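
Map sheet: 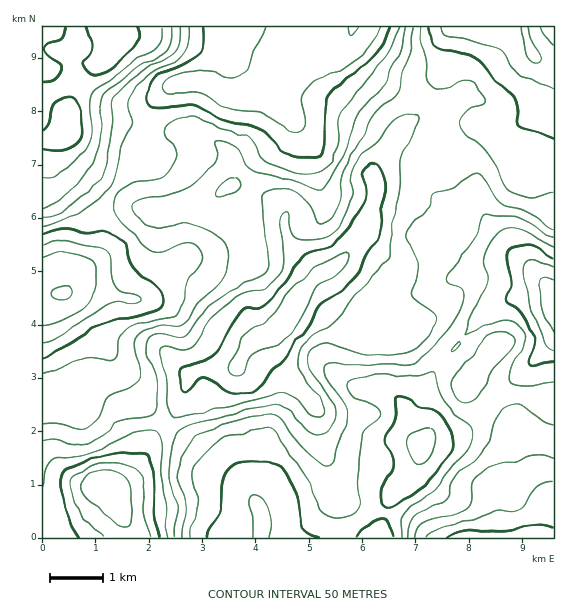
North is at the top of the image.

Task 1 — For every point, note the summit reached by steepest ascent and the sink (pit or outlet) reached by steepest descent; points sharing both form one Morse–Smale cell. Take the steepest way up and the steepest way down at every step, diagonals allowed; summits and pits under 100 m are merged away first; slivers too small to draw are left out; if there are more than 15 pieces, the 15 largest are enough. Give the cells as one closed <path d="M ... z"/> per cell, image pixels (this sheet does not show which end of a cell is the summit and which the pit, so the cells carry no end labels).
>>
<path d="M319 275l-22 24-15 26-9 8-20 8-7 7-8 16-5 5-36 1-9 4-3 22-19 27 41 35 24 16 20 21 11 24-1 19 115 0 15-42 20-20 10-20 1-9-11-16-9-28-11-15 2-65-32 2-13-6-13-11-14-25z"/><path d="M240 186l-9 0-19 12-13 5-38 8-18-2-30-18-8 13-6 13 2 31-4 9-9 9-15 10-9 18-22 3 1 241 86 0 0-11-15-39 10-6 13-13 13-26 15-19-35-33-12-30-12-13-17-35-22-21 4-2 20 0 33 8 19-1 34-38 7-4 16-2 16-8 21-18 14-35-2-3z"/><path d="M477 26l-22 0-2 3-6 34-17 40 15 10 0 7-10 24 22 11 12 12 5 12 3 18 8 19 22 31 23 21-14-7-11-2-22 10-22 5-36 19-40 4 5 3 3 21 14 2 3 4 4 12 25 24 19-18 15-19 24-21 19-8 20-4 9 0 9 6 0-234-13-3-6-5-11-24-25 1-16-4z"/><path d="M253 190l-3 3-13 34-13 12-24 14-16 2-7 4-34 38-19 1-33-8-20 0-4 2 22 21 17 35 12 13 12 30 11 12 24 20 20-27 3-22 9-4 36-1 5-5 8-16 7-7 20-8 9-8 15-26 24-26-6-2-26-28-4-11 0-21-18-16z"/><path d="M347 41l-7 5-39 12-22 18-2 5 0 14 14 20 2 10-8 18-24 20-10 26 16 6 18 16 0 21 4 11 6 9 22 21 6 0 13-7 30-37 11-37-4-17 1-6 15-18 10-19 22-18 9-10-9-6-21-5-28-15-22-26z"/><path d="M441 365l-2 0-4 4-12 24-13 19 0 13 3 8 9 14-4 17-12 19-15 13-14 41 164 1 8-6 2-5-1-23-12-21-20-20-9-42-28-23-13-16z"/><path d="M301 26l-184 0 2 13-6 14-10 10-11 4-9 9-14 32-3 33 7 16 14 14 26 19 25-33 7-18 5-30 4-8 14-14 20-6 15 0 30 13 15 0 9-3 8-4 30-24 2-26z"/><path d="M432 103l-33 29-10 19-15 18-1 6 4 17-11 37-30 37-17 9 0 5 16 28 9 9 9 5 8 3 31-3-1-18-1-4-5-3 40-4 36-19 22-5 22-10 11 2 11 4-20-18-27-37-37-9-10-6-6-7-4-12 0-15 14-18 8-23 0-7z"/><path d="M279 75l-14 12-17 7-20-1-25-12-15 0-20 6-14 14-5 12-4 26-7 18-24 34 29 18 18 2 46-10 24-15 9 0 11 4 10-27 24-20 8-18-2-10-14-20z"/><path d="M116 26l-74 1 1 270 20-3 4-5 6-13 15-10 11-13 0-36 6-13 9-13-27-20-14-14-7-16 0-12 3-21 12-28 11-13 11-4 10-10 5-10 1-10z"/><path d="M545 293l-29 4-23 10-24 24-11 14-19 19 29 18 13 16 28 23 9 42 20 20 12 21 1 23-2 5-7 5 11 1 1-238z"/><path d="M165 423l-15 20-13 26-13 13-10 6 15 39 1 10 130 1 2-19-11-24-20-21-24-16z"/><path d="M453 26l-100 0-6 21 15 21 10 10 28 15 31 9 16-39z"/><path d="M404 322l-11 1-2 65 11 15 7 20 1-11 3-5 10-14 16-29-20-19-5-6-4-12z"/><path d="M439 145l-6 2-10 14 0 15 4 12 6 7 10 6 17 5 13 1 8 4-7-32-5-12-12-12z"/>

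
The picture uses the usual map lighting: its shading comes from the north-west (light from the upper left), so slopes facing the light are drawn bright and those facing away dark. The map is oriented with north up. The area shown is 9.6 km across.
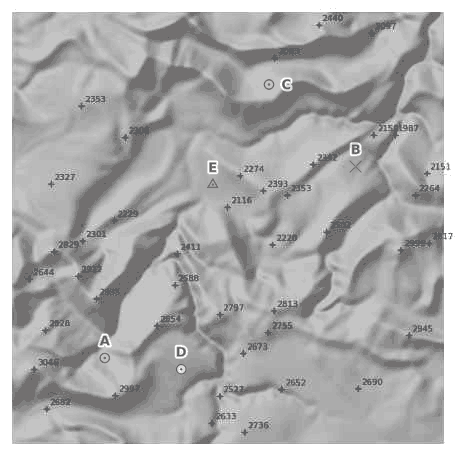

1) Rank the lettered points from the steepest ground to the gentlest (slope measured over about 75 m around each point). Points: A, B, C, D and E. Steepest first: C A B D E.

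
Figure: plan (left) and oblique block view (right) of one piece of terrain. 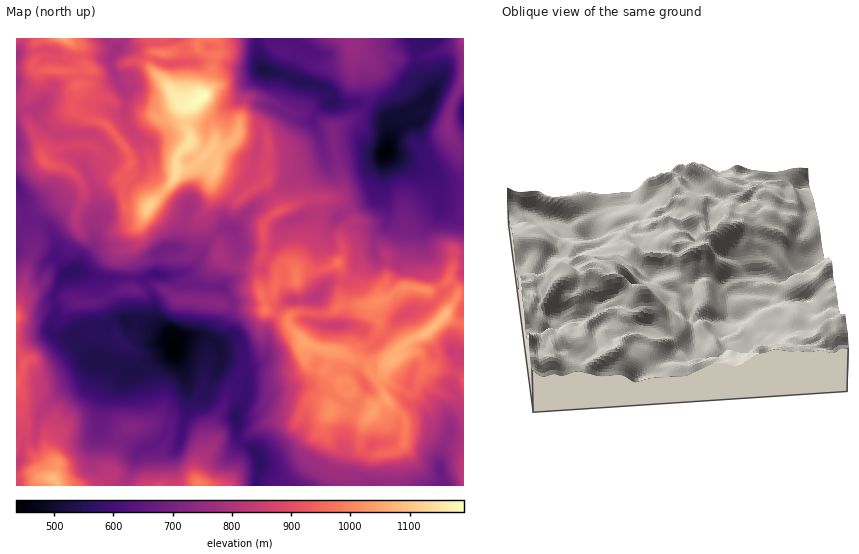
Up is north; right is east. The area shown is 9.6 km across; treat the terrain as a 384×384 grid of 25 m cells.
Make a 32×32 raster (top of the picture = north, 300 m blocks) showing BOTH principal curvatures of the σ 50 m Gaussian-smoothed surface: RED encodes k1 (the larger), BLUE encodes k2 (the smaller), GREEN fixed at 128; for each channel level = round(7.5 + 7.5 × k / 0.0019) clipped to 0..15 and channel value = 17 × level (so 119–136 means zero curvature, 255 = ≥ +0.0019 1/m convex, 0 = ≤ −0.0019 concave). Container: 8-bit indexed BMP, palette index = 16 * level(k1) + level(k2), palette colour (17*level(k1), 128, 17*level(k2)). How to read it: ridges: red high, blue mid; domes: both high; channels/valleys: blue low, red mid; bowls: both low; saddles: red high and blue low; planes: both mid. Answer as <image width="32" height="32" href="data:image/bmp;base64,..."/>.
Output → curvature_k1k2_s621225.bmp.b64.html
<image width="32" height="32" href="data:image/bmp;base64,Qk02CAAAAAAAADYEAAAoAAAAIAAAACAAAAABAAgAAAAAAAAEAAATCwAAEwsAAAABAAAAAAAAAIAAABGAAAAigAAAM4AAAESAAABVgAAAZoAAAHeAAACIgAAAmYAAAKqAAAC7gAAAzIAAAN2AAADugAAA/4AAAACAEQARgBEAIoARADOAEQBEgBEAVYARAGaAEQB3gBEAiIARAJmAEQCqgBEAu4ARAMyAEQDdgBEA7oARAP+AEQAAgCIAEYAiACKAIgAzgCIARIAiAFWAIgBmgCIAd4AiAIiAIgCZgCIAqoAiALuAIgDMgCIA3YAiAO6AIgD/gCIAAIAzABGAMwAigDMAM4AzAESAMwBVgDMAZoAzAHeAMwCIgDMAmYAzAKqAMwC7gDMAzIAzAN2AMwDugDMA/4AzAACARAARgEQAIoBEADOARABEgEQAVYBEAGaARAB3gEQAiIBEAJmARACqgEQAu4BEAMyARADdgEQA7oBEAP+ARAAAgFUAEYBVACKAVQAzgFUARIBVAFWAVQBmgFUAd4BVAIiAVQCZgFUAqoBVALuAVQDMgFUA3YBVAO6AVQD/gFUAAIBmABGAZgAigGYAM4BmAESAZgBVgGYAZoBmAHeAZgCIgGYAmYBmAKqAZgC7gGYAzIBmAN2AZgDugGYA/4BmAACAdwARgHcAIoB3ADOAdwBEgHcAVYB3AGaAdwB3gHcAiIB3AJmAdwCqgHcAu4B3AMyAdwDdgHcA7oB3AP+AdwAAgIgAEYCIACKAiAAzgIgARICIAFWAiABmgIgAd4CIAIiAiACZgIgAqoCIALuAiADMgIgA3YCIAO6AiAD/gIgAAICZABGAmQAigJkAM4CZAESAmQBVgJkAZoCZAHeAmQCIgJkAmYCZAKqAmQC7gJkAzICZAN2AmQDugJkA/4CZAACAqgARgKoAIoCqADOAqgBEgKoAVYCqAGaAqgB3gKoAiICqAJmAqgCqgKoAu4CqAMyAqgDdgKoA7oCqAP+AqgAAgLsAEYC7ACKAuwAzgLsARIC7AFWAuwBmgLsAd4C7AIiAuwCZgLsAqoC7ALuAuwDMgLsA3YC7AO6AuwD/gLsAAIDMABGAzAAigMwAM4DMAESAzABVgMwAZoDMAHeAzACIgMwAmYDMAKqAzAC7gMwAzIDMAN2AzADugMwA/4DMAACA3QARgN0AIoDdADOA3QBEgN0AVYDdAGaA3QB3gN0AiIDdAJmA3QCqgN0Au4DdAMyA3QDdgN0A7oDdAP+A3QAAgO4AEYDuACKA7gAzgO4ARIDuAFWA7gBmgO4Ad4DuAIiA7gCZgO4AqoDuALuA7gDMgO4A3YDuAO6A7gD/gO4AAID/ABGA/wAigP8AM4D/AESA/wBVgP8AZoD/AHeA/wCIgP8AmYD/AKqA/wC7gP8AzID/AN2A/wDugP8A/4D/ALXo+ca0k6alpaemkvnoteiloJaVlrenh4Z0hZaGppGVobbG+HKVubhylYWS5qJypcdwhZa4lYOUhLaEg7WVcKewtNajhHSWpHSEpWDmt7aCkWN2hqOU17TY1fb4xYSjlrWRpbaFZHaml4aVkLWo+pDkhXWltdmndMV0lNW3lISFt5GnuLeElqi4uJels7jFcJXXxue1treEx8eXxbiDhYS3hKW3t6WWl4aGuJaEdOaSk7aGhdaWyaWE2LXFkqVzlceFpaZkdXZ1hnenlpSFprdytnSVtpaUprSR9ZLHlMaStoW3loSHh3Z2hpeWhaeFt4OmhZaUlaa4kMTEhKS2c6L21qaGdHaHhoeWloSGp3SmhJWGlPeVlYSkteimcsfHo+T5lISFdoaHp5eFZIeohZaDtWOU98X36KaS2OfFgrSDpIJxdIeIl7eWlnR0hJR0lILWcef5tZampbSByPT1YXSmhYGmdIWFhIaWg4OFdIWDlcOh94BwcGCBtLOCg/b20uaTkba2tqV0dYSjubfH18LG+/H19fX31di4pnJycPixxsaAuLi2xsbXwtbo18e3kZT3xGCgUKXGpcfXxpT0gPfXs9SChpaEo7PB1JWUk3KCpebW1eh0gLOWpOX29eLz8+iS5XJjk7S1tqKRk4O3t8Wksdamt+X25YSC42GUlaT2lcZztoOlybi2orS2t4PJhnL2o7iodKT1pXHYlYZ0lfeXqJSD1rOVk8S2goOWhLeFYvaClZWHhNeXo6Z1hqTn14aWcqb4laTG+MWTpaeYhHKT+HJ0h5eTtqamcpeHhISChpWWpdd1YsW1+pODhNVztYCk9+OClYST1pSTqJiHdZaDhZeGxpRy5bT59VAx07XU5oCjptfH2MiWY4W4h4d2h5KnhXT2kqbHknXy9XDn14Ok56R1lpaFx5WVlaiXh4aHp7bn9sSFlba0hIL49cX5lISmtnaXloPXdJWElpaGhaaV+LaEdIaGlOSTk/aBttaTcqS2hqiEpbeFhFKEpoWGyHP3lqa3toL2gWKjpPmh1/e0ssanqIK2p4S2cae4o7jXxsaEhJKR9qORlLWV9HG11dbDtqaFgtm3pqaUlISj+dbVhJa4t8WjgrT5s7fFkpHU+LSCk5azpcXXhWSFhnD31LeEdKeWhrfElLSk2Mj5k5DjwsWnqKZykZK2hZeFcrT1tbZzpMimpIFjgvfXx+n3tICUlYVzgXG4p6eWk6h0cPW25/b1pPixoXH29ZOFosS0c0GCgpTGtriXqLmUhIdxlKTWhIGiwnD19PDgsIDD1tiDgafHt5V0t5eXpsqyx4OTkOOQ4vbXsnGi0sLUxqPE2JOhuIeEhYW2mIeWloSFxLQ="/>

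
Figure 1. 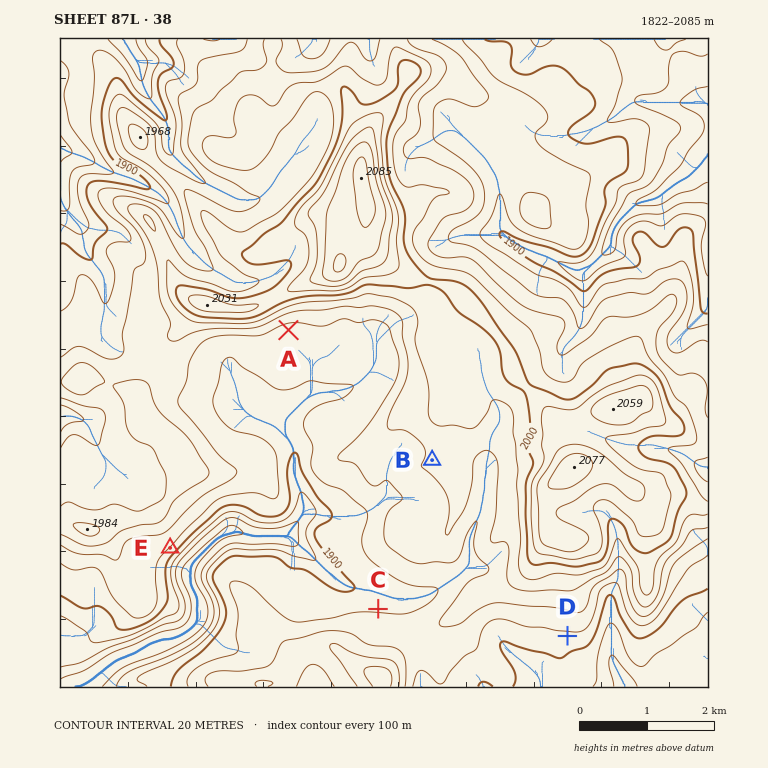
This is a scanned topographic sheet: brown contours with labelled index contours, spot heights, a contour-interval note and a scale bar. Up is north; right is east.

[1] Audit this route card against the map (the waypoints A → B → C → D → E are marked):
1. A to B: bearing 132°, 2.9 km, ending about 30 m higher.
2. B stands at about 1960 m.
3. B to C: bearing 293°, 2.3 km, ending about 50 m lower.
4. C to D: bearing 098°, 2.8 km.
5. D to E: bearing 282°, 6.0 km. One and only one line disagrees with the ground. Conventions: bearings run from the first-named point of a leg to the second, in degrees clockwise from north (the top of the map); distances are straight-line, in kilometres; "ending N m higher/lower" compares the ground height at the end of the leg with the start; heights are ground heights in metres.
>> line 3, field bearing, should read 200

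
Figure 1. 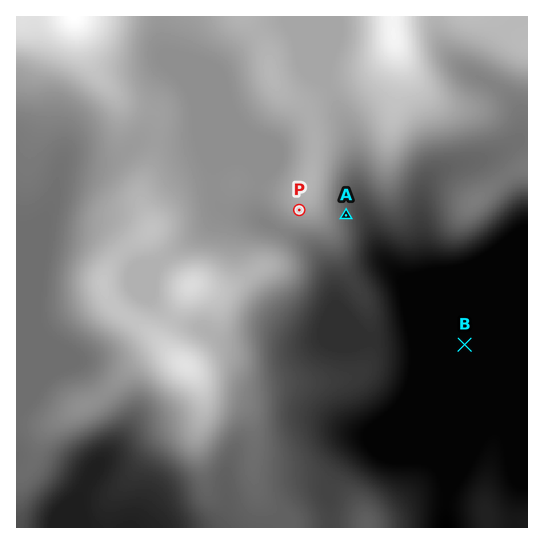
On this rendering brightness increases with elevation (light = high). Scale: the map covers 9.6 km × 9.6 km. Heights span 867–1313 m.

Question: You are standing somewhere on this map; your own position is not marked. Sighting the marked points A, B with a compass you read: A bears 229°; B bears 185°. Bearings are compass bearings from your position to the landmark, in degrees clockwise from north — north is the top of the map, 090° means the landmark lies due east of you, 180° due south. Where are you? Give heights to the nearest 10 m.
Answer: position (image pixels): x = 487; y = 93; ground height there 1110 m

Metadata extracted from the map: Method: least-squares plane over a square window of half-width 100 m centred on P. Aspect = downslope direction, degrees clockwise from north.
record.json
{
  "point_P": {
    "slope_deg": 7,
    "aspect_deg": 202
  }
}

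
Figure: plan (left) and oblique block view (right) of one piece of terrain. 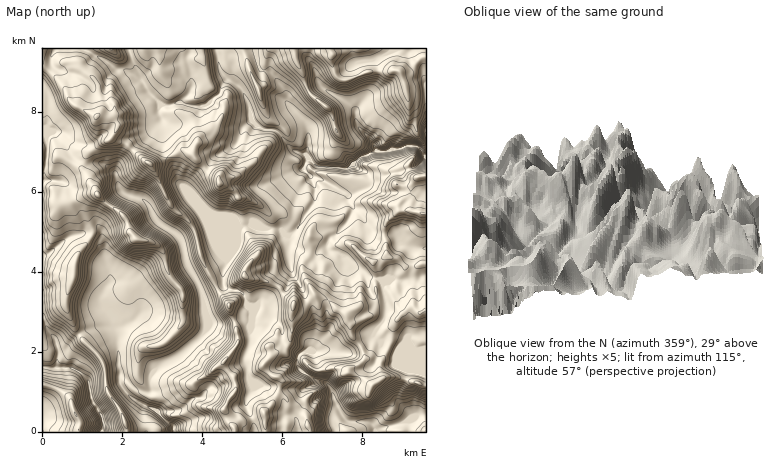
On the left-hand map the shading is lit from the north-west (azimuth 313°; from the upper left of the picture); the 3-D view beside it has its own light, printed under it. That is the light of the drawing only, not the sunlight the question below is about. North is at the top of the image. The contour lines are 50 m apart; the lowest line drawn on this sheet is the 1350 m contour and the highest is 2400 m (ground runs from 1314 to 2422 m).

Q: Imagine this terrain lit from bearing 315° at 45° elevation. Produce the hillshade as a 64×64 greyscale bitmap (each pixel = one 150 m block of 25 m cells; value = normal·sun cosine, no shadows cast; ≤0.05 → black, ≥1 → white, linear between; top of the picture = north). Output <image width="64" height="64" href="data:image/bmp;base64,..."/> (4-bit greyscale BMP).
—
<image width="64" height="64" href="data:image/bmp;base64,Qk12CAAAAAAAAHYAAAAoAAAAQAAAAEAAAAABAAQAAAAAAAAIAAATCwAAEwsAABAAAAAAAAAAAAAAABEREQAiIiIAMzMzAERERABVVVUAZmZmAHd3dwCIiIgAmZmZAKqqqgC7u7sAzMzMAN3d3QDu7u4A////AM3d7WAC3bqXm7plrNzd7Kymirl5qaujFIvLupmqvLzezN3ckxLMu3eruGV6zN3bq6iauGmpq4EVq7qpmqiKu868zLuFR6qseLuat3iaq7qrury5aKqrgQSap1VXmWaKvLvMulVqibp5qqqaq6mavaiazdpnmaujApuEEAFYhniZu7zHNJh4x4mZd5mZvN3v13rO7JiZqpYBioUQAAV2Z3aarMYluYqHmoiImqiK3e/5R73dyZmrhCKah2QAAEVEQ3m9xza7ummpiru7qoaLzu5lnM3amJzXIomqu3AAAzEjm7zJR8zYeqqau7u7p2i73paau7p2Z6pVVZzdxgACU0e7zMp5zNaLupm8zd3chnmrl5qpmYiHVURTSc3sciSbuszNypi8xnvLmbzd7u7qV6uHqom6d4qFIWl3m97aiKzLu7u7maq2i8uYq83e7v7YiZm8qJqUiomYrtuZvbmru7qHmYiZiqacy4eJq83e7/6Wes3aZVOKzO7u7tqbqJqqqoeKmIiLh6zLhlVprN7u/+dYzeyXQUzM3d3e7aq4iqqqmJqpd6mZrNyoZDR6ze7v/Va93KpyGLu7u7vMurl6qqqJq6qaqZms3tzKYzab3u//pZ3tuqQlmqqqmKqru4mqqnmqmsqpmqze7u7YM1m97v7HnN7LxiWJqqqoiaurmKu7iImIqqqqq83d7u2ENZve7cibzdzIAnmJqal4qrqXiqqnd3d5mqqrvMze7sdEis3dyKu83bkhN3iqqWZ5vKZoiLh3d3maqqqru83u2VWKu5q5q7vNulI2Z4qph2ecyGh2uph1eaqqqqq7vN3JVYu5d3mru83adld4irmJl4vcmZjMumRpqqqqqqu7zMhEi7qXSKq7vdx3iIm7y5iZm83Lu83LY2iaqqqqqru7uCSLu+tXmru83YipmbvNyZmbvNzM3dxiR5qqqqqqqqq5NJu9/amZqrzuqrqqu83aqqu7zMzM3IImiau6qqqqmKhFq63dyGV4m968y6q8zdu7q7vMzMvMoxSJq7uqqqmJpli5q9yFQ1iavdzaqqvN3Myru7y83MzGJHmqu7qrqZp2eqmq3bhlaZqt7cu7q7zMu6q6qqvd3Mg0eaqqqqu6p1armpne7Yd4qa3tu7uqu7upiaqqmN7dyTR5qqqZmqulR7qbms7/pmaInN27uqq7upl3iru53u3aM2mqmHZnmpM4yqmavf/nRYiM3Ku7qququ6iJrN3N7uxiSJqGQjRocjnKuJqr7/1keJzcqru6qqzN2qqrzarO7aQ2mYYxE0dTSsunqqrP/7ZonNypq7uqu83rm7q7yYvd2UaJh3VXh1V7u5iqqr3+2omr3KmazMyqzduaqpnKeKzMdpqqu6mHeKuriKqqvN3cqavduZm93Lu9y5qqmbqHiauYq8zJd4m6mIt5qqq7y8y6qs7aqpvcu7zJiaqZuoeIiZmbvLZWm6dWiIqqqqq7qZiZreuqmby7vNlXiYfLmIiIiJmshEaqdUaHmqqqqZqZiJmb7bu6m8u83GRWd8yoiIh3ect1V6p1iHmqqZh2d4mZmqrdy8y7y7qrqHirzLqZiGaLuYiJuXh3mqqGVTNGiaqquq3LvMzLu7vLu8zdu7qpdneJu6qomFiqqXQ2VFeJqqq7rMu7zd3e7ty7u927zMunRYqpiIilaauoZDaYeKqqqry8y7u73u7u3cuq3cvMzNc0iXVWeHR6qpmGVmV5qqqqq7zLu6q83u3LypnMu7zMxzSJdURnM3mZm8tlQ0aJqqqqvMu6qqu87u3bh7qqu8yoVZqXZVYjZ4is7ZlzE2iZqrqszMzdzMzO7v/supmru6hmm7l2ZCRnd5zuqrlCNYmZm8zMy97tzMzd3t27mau6mHV6u5qERWd3it7KzaUjaJl5uph2Wu7t3d3Xiry6u7l2ZWis3JiYeJmIrN3N2lJHipjKhlMgbv7d7usAvMu7y4VDRp3Lq9y6uXd5vd3tlDV4ibvLl1IBnN7u7FC8y7zMuVNHmru73u3ad3d6zd7ZVGd3rMynZkEWYlm9tbzMzMurp1eJm7vN7u2Ydmes3uyGd4iszKZ3hVVzAQEDu8zMyonLZXeau7zd7bqWZpvN3amIiazMmGd3d5lmRBCqu7u6h5uVVomru8zd26hmeru7qZiJq8uoZoh4mqmIUKqqqpqoiZZWiau7u8zMyWV4q6h4mZqqqrZWmamqq5dQqrqXesmallaJqru7u83LdWerqYmaqph4lWebqqqql1KruXeb3KqXZ5mbvMu7zdyWZ6uoeJqql2h1eKu7qpmXQ6u5m7vdy5eJqqqqu7mb3bdnq5d4mqmHumeZm7u6mahUu7vMu8zcl4qqqpiJqXetyGi6lWiaqYyomZmavMuqqGW7rMy6u8uYmqqqqYirp2vZebqUaJmpqZqWRXirzMuoZbq8zLuqu4mqqqqpmZu6eLqqq6ZomZmHqWMQFHmbzLh1qszMu6mbmaqqqpmZqrl3q6qsqYmYiFeYZ3MQJXebqHaby7u7qYqqqqq6mZmqqGiqq7qqmYiIR5mavKZFiIqYdou7u7u6mZmambqZmaqnWKq7uaqZmZdXmaibzbrNy5l2i8u7qqqYZoqZqpmaqqZZqry6qaqql3eJhnmrzN7cu6d6zMy6mYZmiqmamJmrpmm6u7q5m7uXiJqFZ4iZvMzMzGi8zMy4ZEarqZmZmauWerq7q8qbu5d5u5dndmiau7vN"/>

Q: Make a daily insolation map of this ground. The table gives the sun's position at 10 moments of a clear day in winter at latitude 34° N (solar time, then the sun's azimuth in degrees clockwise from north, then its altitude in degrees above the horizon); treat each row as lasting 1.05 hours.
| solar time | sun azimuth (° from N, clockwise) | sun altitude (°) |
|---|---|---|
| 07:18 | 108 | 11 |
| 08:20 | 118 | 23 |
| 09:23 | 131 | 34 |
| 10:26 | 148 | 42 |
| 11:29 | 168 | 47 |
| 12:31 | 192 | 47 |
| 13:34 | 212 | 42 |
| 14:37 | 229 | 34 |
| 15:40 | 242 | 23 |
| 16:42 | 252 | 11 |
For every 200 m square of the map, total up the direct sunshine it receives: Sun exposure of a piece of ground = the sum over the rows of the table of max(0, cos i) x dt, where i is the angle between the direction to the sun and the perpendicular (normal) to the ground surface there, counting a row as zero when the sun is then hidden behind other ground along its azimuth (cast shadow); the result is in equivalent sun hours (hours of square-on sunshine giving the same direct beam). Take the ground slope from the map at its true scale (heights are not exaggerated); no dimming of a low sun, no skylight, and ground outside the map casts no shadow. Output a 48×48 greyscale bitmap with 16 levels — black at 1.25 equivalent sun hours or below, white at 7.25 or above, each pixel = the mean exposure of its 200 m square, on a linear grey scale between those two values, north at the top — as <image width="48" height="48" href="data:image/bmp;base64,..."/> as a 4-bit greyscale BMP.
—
<image width="48" height="48" href="data:image/bmp;base64,Qk32BAAAAAAAAHYAAAAoAAAAMAAAADAAAAABAAQAAAAAAIAEAAATCwAAEwsAABAAAAAAAAAAAAAAABEREQAiIiIAMzMzAERERABVVVUAZmZmAHd3dwCIiIgAmZmZAKqqqgC7u7sAzMzMAN3d3QDu7u4A////AJiIm8iKuaqWipqpy5u7qqu6Zpl4m8qIhqmrpTNpdmYlzsmJuZirupqoeIiszc7ap6q7YhWKRTFZmt7ryWWZmruXmonP/+zMzLu5Uzi1M2vc3adDS6hjermHaYi+/u2+7922ZEmDSbqrzduXWLl2WYdZqHjN3N7v/9lBREhVirq7vNuplomYmruiBJqJnO7u/gATJGiIjKmZhmrey4ms7YZUib/bZK3ZQiIiW6qZm6qXVEN96Wm+k2Q6zcqoZTE3idzd3MqImru5hmZUu5mIu4iFQxAGuYmaqsu83teJm97sqHZDOqiHnNpVZlRXiHqqqri87YeJmbzd2oZlM7qJqay6qqzbeJuqq5nNt3iZljJJzKlkRoiGWKuru8zqmqq6qp3uyIiamGVVnMmHeIiZeKvdzM3KuqzLu77uqZqqqZh2e6iJmmmamLzu3cy87Krd7r3siZqrupmZm4eKzqqpmazM3ey7q6ic3qvKmaqruqqqrKiKrLmpmZurzKeKqZqJqJqruqqruqu8vIeJYXmqqnZpumZWeJqYeKmsy7qqqrvN2kaKQ2zMy0M4ZVZWaZmYd6yry7upqrzdtDabi+/+xjF2RoZleJmZmJqqqqqqq7zMY1eodoqHVkR0Z4iYnMu8uoiZmaqqvNy6ZXmmdUeqmWd3iZqq3d3LvYd4q7qr3/7LZnp2dkOrmHh5mJqtuL2mVch2fMu9///pVnlnh1M4mIiKqazaNHY3h72WWczN3/2DNmh5iHYQV4iLupqFZ3eavK3bmKvLyCAAR4h5mZgySIhqmoVXiJmrzc3d3Ju5dBAUeaeKqqmau7p3qrmJmr3Mza3dzLzMlVRYvYeaqru83MqGiZuYmZ3//5vMvN7oElZ61kibzO7uqpmnVmaIrMzMuKqrzf5QAFeLdHm+///XiIiJiZd6y5iIdpmYrMgxJYmqVprO/qY2iIiIiIiWQyRpqZd5qmVnnMzGZ5u862V3eImHh4u7l4vKvKqruVaIre7Imru5it3LqZmGi8upmYQVvrzMuHiJre6orN2UVUvcuphaUxAAi6l1AKzbmpncu8l6zd2DA0W8y6uknMt1ZlRnQJmprO7u2iAmvLmYUlRrzKVqrMvXAAAAI5iJmb//1yRVV3vLuFZXu4zais7spHIQBZiZq9m8l3iIZWibu4dDRryqmt2HWs7+26qqrO2suZmZl3WKupdTObqqqrd1rdzu2bu7zN3KmqqZqpd5u7ic64ibu6eKu8zN26vN7auqmZqau5d4m6msqHi93aiqqszd3KvNx1aIRoqoZmdmmqmsmIre21eams3dy6u5d3VlaIis283YaYmribzdYDirmrzcuqyniZhleZq7vKrNZWq5u7zIJZ3suqq7qbyYmahXiZvMqru4ZZumic3InO/+7uy5idqJmphnmrvLu7uni7yHjO7ZvMdq7+7Zq7m7uGaLy9y6q7uomrp6vd2YvLmXRodXnKmIh2nfu9y7u7uZmqmazLuL3d3LuoRVe7llR87pesy7u7uYqrma3Lq9u5rO7bqahQ=="/>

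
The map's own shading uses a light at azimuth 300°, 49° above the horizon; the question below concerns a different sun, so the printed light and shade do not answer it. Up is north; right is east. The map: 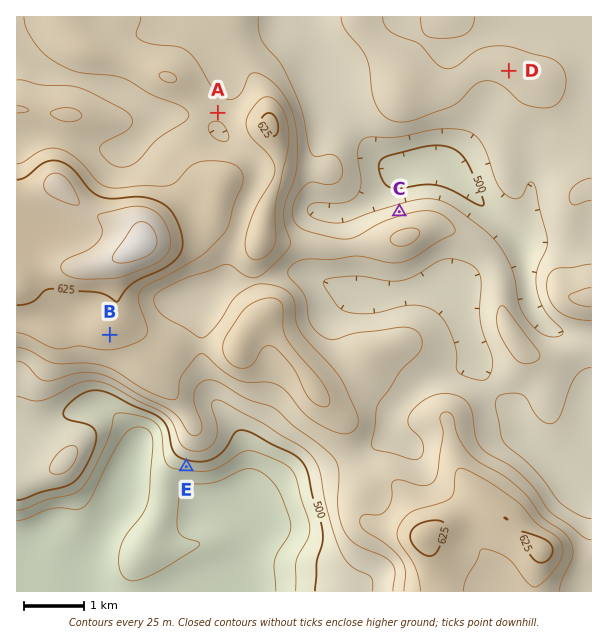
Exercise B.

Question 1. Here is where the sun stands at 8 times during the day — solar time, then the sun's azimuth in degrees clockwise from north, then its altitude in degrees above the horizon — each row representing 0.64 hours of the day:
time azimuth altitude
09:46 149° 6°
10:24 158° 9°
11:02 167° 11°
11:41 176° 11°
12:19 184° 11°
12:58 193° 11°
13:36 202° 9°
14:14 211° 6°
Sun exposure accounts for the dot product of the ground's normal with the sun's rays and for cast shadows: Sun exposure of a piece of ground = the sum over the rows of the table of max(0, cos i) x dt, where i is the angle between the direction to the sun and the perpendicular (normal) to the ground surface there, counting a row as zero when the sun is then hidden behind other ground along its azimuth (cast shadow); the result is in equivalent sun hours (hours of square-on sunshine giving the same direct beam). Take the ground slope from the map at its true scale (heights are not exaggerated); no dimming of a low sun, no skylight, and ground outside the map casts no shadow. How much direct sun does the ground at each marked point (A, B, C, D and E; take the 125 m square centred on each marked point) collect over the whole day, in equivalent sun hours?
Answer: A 0.9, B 1.1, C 0.2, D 0.9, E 1.5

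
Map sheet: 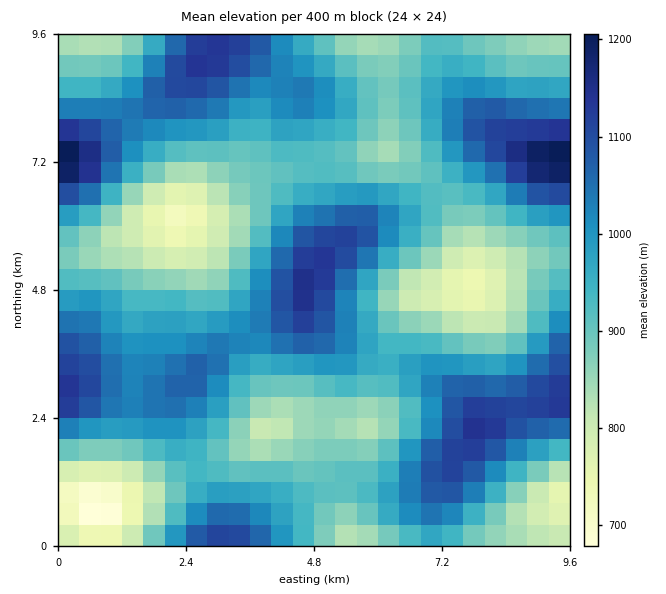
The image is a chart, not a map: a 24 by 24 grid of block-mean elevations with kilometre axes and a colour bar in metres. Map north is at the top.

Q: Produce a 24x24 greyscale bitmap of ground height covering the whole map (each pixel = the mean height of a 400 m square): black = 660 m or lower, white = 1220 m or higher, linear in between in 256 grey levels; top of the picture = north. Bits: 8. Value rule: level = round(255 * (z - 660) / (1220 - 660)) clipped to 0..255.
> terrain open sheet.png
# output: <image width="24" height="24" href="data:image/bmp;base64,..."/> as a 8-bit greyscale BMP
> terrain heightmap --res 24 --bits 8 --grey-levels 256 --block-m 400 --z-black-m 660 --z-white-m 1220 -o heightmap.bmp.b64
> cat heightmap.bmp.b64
<image width="24" height="24" href="data:image/bmp;base64,Qk12BgAAAAAAADYEAAAoAAAAGAAAABgAAAABAAgAAAAAAEACAAATCwAAEwsAAAABAAAAAAAAAAAAAAEBAQACAgIAAwMDAAQEBAAFBQUABgYGAAcHBwAICAgACQkJAAoKCgALCwsADAwMAA0NDQAODg4ADw8PABAQEAAREREAEhISABMTEwAUFBQAFRUVABYWFgAXFxcAGBgYABkZGQAaGhoAGxsbABwcHAAdHR0AHh4eAB8fHwAgICAAISEhACIiIgAjIyMAJCQkACUlJQAmJiYAJycnACgoKAApKSkAKioqACsrKwAsLCwALS0tAC4uLgAvLy8AMDAwADExMQAyMjIAMzMzADQ0NAA1NTUANjY2ADc3NwA4ODgAOTk5ADo6OgA7OzsAPDw8AD09PQA+Pj4APz8/AEBAQABBQUEAQkJCAENDQwBEREQARUVFAEZGRgBHR0cASEhIAElJSQBKSkoAS0tLAExMTABNTU0ATk5OAE9PTwBQUFAAUVFRAFJSUgBTU1MAVFRUAFVVVQBWVlYAV1dXAFhYWABZWVkAWlpaAFtbWwBcXFwAXV1dAF5eXgBfX18AYGBgAGFhYQBiYmIAY2NjAGRkZABlZWUAZmZmAGdnZwBoaGgAaWlpAGpqagBra2sAbGxsAG1tbQBubm4Ab29vAHBwcABxcXEAcnJyAHNzcwB0dHQAdXV1AHZ2dgB3d3cAeHh4AHl5eQB6enoAe3t7AHx8fAB9fX0Afn5+AH9/fwCAgIAAgYGBAIKCggCDg4MAhISEAIWFhQCGhoYAh4eHAIiIiACJiYkAioqKAIuLiwCMjIwAjY2NAI6OjgCPj48AkJCQAJGRkQCSkpIAk5OTAJSUlACVlZUAlpaWAJeXlwCYmJgAmZmZAJqamgCbm5sAnJycAJ2dnQCenp4An5+fAKCgoAChoaEAoqKiAKOjowCkpKQApaWlAKampgCnp6cAqKioAKmpqQCqqqoAq6urAKysrACtra0Arq6uAK+vrwCwsLAAsbGxALKysgCzs7MAtLS0ALW1tQC2trYAt7e3ALi4uAC5ubkAurq6ALu7uwC8vLwAvb29AL6+vgC/v78AwMDAAMHBwQDCwsIAw8PDAMTExADFxcUAxsbGAMfHxwDIyMgAycnJAMrKygDLy8sAzMzMAM3NzQDOzs4Az8/PANDQ0ADR0dEA0tLSANPT0wDU1NQA1dXVANbW1gDX19cA2NjYANnZ2QDa2toA29vbANzc3ADd3d0A3t7eAN/f3wDg4OAA4eHhAOLi4gDj4+MA5OTkAOXl5QDm5uYA5+fnAOjo6ADp6ekA6urqAOvr6wDs7OwA7e3tAO7u7gDv7+8A8PDwAPHx8QDy8vIA8/PzAPT09AD19fUA9vb2APf39wD4+PgA+fn5APr6+gD7+/sA/Pz8AP39/QD+/v4A////ADYkJT9qmb/Oy7iaf2NNU2d8jYFoWlFIQx8ICiZNeaC1s6SQfmldbYmhr6SEZUw7MhoPEydGaoeUko6Ge3Rze5CqwMKphF9CLTgxND9ZdX96cXN0bXB0c4Wpxs7AooFlS2xjY2p6hoJwWVBXX2NkYHOavNDTwKeRf6iblZacnJF+XkNHVllTTFl8osjc1sS6tNPCrqivsqiScFZQVlxbVl14nsLT0M3R19nMs6evurmhfm1ra3V9dnmOp7m7tr3L1c/IsqaosLqwlImPlJuZiYWSm5qUj5u0xsS7p5yenqatpqOxuranj39/fHBmYnCWubCsmYuRko2VoKvC0cKnimxdVklBQ1R6oJWajn19f3Z5jqfH3sulgVk/OC4pNEtsiHh2cWZeW1VceqDE39WzjmRHOy0mMUlmd2VYT0tBODxIZY621NjJrodrVz40PkxdaHBdST4vJC09U3ijw83Qw6KGblJMVl9pc5V+Wj8rHSM6UGqOqLC7vKWOeWZkb4GSmsexg1k/LjJKX2p6h42Vl42Bd3V9jarDyvHcroVmUU9dZ2txd3h1amRpcYOZsdPr8fjivJ+IdnJzbnJ7eXdwXFJhepm2zOLy+NnNuauim5mThIOQjoaAalxqiarD0NLV2qmpqq+4urWsmZKiqJ6McmRyjqe7v7axroGBip67y8zCsKOnrKCHcGd0ipqgmY+QjWlnbICnytrWyLamm4t0ZGFsf4eBdGpub1FNTmGJt9PY0cCiiXJaUlVkd3dqY1tWVA=="/>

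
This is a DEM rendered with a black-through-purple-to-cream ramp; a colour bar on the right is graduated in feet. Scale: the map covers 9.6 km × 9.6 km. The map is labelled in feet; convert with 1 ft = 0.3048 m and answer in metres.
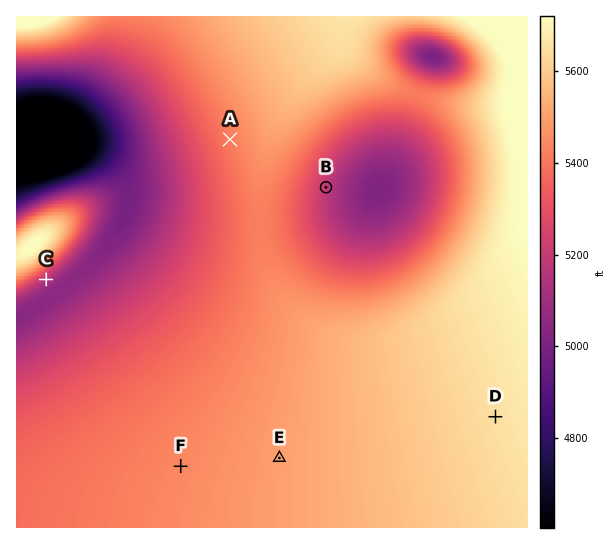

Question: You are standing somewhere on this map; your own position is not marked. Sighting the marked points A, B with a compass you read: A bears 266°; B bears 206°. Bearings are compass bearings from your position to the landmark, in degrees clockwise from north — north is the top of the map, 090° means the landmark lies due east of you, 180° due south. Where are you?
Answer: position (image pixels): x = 354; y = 131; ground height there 1608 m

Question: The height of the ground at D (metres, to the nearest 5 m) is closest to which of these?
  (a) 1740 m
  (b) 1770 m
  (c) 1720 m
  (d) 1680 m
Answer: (c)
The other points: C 1575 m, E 1675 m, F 1660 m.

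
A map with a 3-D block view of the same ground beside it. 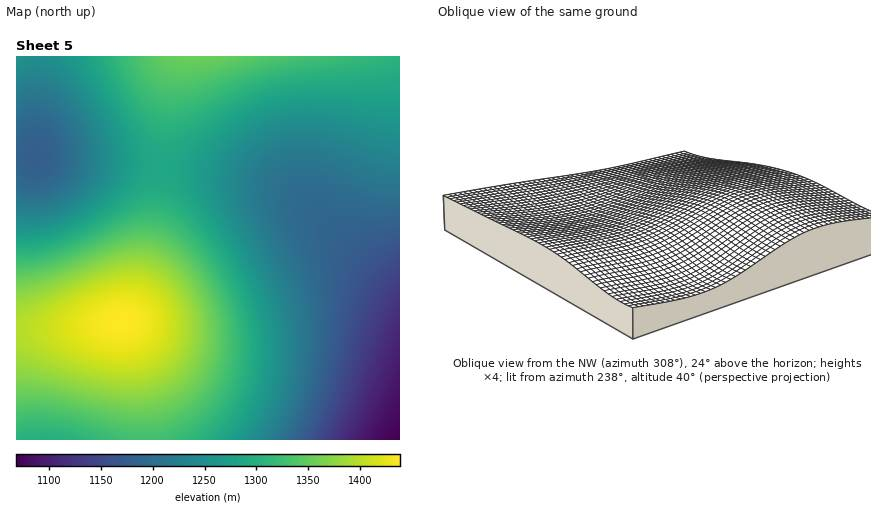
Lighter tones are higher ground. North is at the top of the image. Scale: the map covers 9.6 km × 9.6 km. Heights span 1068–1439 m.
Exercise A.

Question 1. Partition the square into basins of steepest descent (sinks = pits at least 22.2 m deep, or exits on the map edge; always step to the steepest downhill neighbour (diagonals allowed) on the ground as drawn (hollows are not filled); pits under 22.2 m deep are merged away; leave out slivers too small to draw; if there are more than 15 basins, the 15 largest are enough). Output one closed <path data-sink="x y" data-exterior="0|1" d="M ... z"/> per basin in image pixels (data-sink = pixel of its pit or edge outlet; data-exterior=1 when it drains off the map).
<path data-sink="400 440" data-exterior="1" d="M400 56l-222 0-10 38-9 96-11 66-13 48-6 12-7 6 10 20 8 34 4 64 256 0z"/><path data-sink="36 156" data-exterior="0" d="M178 56l-162 0 0 275 106-9 9-10 11-30 12-56 14-132z"/><path data-sink="42 440" data-exterior="1" d="M122 322l-106 10 0 108 128 0 0-26-4-38-8-34z"/>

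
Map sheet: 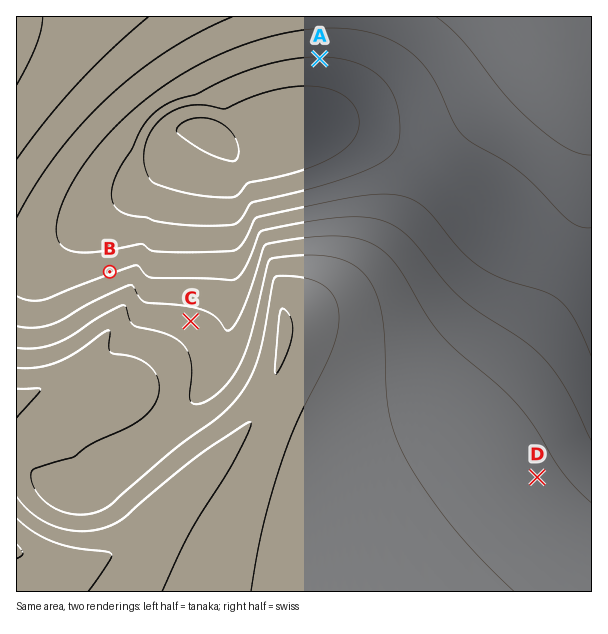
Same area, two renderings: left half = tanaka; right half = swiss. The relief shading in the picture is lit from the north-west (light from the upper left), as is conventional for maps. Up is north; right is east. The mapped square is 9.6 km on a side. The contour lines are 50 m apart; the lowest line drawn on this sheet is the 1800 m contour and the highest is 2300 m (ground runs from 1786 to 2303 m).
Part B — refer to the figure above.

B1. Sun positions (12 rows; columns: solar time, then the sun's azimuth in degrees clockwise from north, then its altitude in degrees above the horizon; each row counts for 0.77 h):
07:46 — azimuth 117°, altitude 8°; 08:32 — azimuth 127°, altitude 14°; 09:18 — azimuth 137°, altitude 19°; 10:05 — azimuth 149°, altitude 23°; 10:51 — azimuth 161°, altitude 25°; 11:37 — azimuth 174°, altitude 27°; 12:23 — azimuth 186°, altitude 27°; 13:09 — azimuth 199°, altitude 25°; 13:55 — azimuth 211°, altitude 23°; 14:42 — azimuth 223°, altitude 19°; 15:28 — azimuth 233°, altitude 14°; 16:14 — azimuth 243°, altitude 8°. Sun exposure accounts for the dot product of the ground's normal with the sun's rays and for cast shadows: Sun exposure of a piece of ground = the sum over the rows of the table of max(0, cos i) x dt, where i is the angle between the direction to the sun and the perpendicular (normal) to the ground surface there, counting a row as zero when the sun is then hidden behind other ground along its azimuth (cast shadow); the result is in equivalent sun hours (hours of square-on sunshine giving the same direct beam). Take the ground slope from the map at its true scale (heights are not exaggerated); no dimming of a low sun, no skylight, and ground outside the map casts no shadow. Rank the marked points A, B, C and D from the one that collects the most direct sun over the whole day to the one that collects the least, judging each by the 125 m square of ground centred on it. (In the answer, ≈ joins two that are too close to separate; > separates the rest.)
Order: A > D ≈ C > B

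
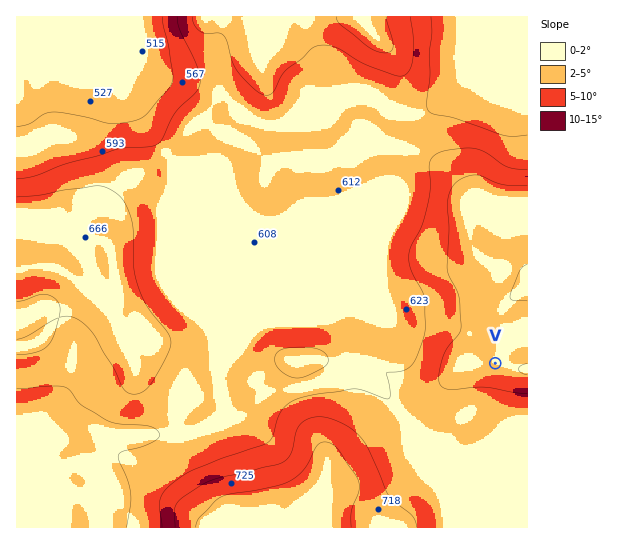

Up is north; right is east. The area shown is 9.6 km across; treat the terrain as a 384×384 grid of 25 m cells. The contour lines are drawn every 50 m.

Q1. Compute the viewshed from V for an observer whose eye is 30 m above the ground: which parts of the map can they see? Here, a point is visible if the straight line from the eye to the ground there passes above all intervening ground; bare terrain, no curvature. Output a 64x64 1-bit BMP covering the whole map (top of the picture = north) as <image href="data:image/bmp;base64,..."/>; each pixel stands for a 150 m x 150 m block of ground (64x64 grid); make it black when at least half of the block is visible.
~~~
<image width="64" height="64" href="data:image/bmp;base64,Qk0+AgAAAAAAAD4AAAAoAAAAQAAAAEAAAAABAAEAAAAAAAACAAATCwAAEwsAAAIAAAAAAAAA////AAAAAAAAAAAAO////wAAAAAT////AAAABAP///8AAAA4A////wAAAAAH////gAAAAAf///+AAAAAA////4AAAAAD////gAAAAAP///+AHwAAA////8A/wAAD////AD/wAAf///8AP/wAB////wAH/wAP////AAP/gA////4AA//AP////AAD/8Y//5/4AAH/hz//B/gAAf8GP/4H/wAB/wA//gP/AAP+AD/+A//AA/4AP/wD//AH/wB//AH/MAf/wP/8Af8QD//9//gB/wAP////+Af/AB/////8P/8AH////////wA/////////wP//////////z/////////+P/////////w/////+f/5+D/////wD8DwP/////AGAOB/////8AAAwH/////wAAPgf////+AAA/h/////4AAD///////gAAAf/////+AAAA///9//wAAAA///j//AAAAAf/+P/8AAAAAP/wf/4AAAAAf+B//wAAAAAf4D//gAAAAAfgAP/AAAAAA/gAH8AAAAAB+AAPgAAAAAD4AAcAAAAAAHj/wwAAAAAAP//DAAAAAAA///8AAAAAAB///wAAAAAAH///gAAAAAAf///AAAAAAB///+AAAAAAIf//4AAAAABg///gAAAAAOD//+AAAAAA4P//4AAAAADg///gAAAAAGAf/+AAA=="/>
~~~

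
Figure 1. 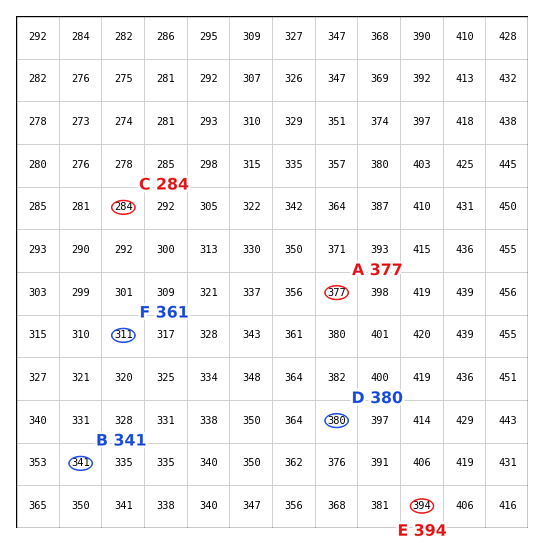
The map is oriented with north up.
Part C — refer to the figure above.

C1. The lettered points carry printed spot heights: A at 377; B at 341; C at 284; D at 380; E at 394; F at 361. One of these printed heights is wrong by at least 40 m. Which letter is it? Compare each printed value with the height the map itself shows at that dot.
F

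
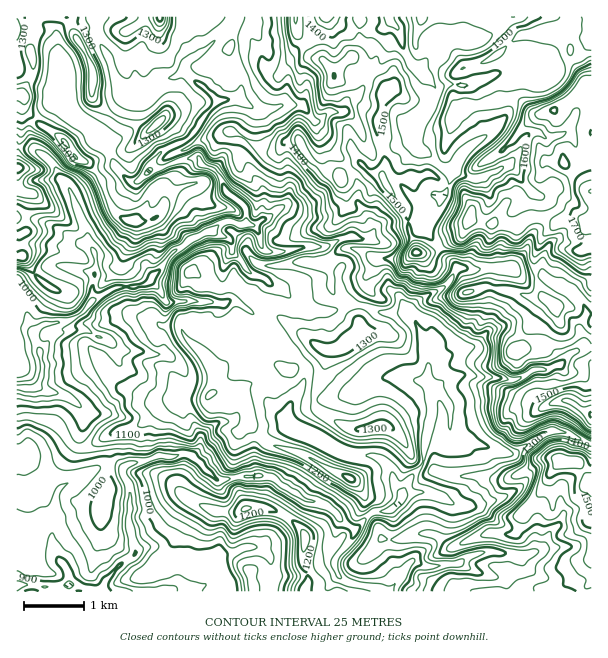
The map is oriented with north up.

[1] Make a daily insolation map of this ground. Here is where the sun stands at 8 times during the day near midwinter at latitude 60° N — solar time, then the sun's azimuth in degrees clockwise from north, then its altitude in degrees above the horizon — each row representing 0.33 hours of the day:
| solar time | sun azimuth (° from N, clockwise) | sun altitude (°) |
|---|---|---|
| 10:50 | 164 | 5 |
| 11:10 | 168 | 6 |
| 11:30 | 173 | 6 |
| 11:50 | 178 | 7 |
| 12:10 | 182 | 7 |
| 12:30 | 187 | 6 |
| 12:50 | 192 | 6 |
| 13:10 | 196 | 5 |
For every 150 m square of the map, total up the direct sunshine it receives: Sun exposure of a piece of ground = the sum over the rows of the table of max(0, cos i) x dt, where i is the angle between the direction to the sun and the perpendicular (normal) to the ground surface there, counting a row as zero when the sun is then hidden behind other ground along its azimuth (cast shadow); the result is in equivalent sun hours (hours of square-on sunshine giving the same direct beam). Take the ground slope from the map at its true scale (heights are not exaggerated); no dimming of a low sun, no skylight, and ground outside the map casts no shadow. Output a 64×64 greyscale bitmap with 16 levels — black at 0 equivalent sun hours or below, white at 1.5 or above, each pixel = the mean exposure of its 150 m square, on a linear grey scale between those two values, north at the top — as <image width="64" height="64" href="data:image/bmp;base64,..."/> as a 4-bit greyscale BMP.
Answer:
<image width="64" height="64" href="data:image/bmp;base64,Qk12CAAAAAAAAHYAAAAoAAAAQAAAAEAAAAABAAQAAAAAAAAIAAATCwAAEwsAABAAAAAAAAAAAAAAABEREQAiIiIAMzMzAERERABVVVUAZmZmAHd3dwCIiIgAmZmZAKqqqgC7u7sAzMzMAN3d3QDu7u4A////AAACEANlWKqpdUMyMzQzIhEjIAADVRABEiEREAIiI0ZVqaqFeIYhNFVmVUMzZSIhEREQGLqFICEAAAAAIQATNERkMgNTWHAAEzRDMzRjIyNWIQBndmZRAAAAASMgATNEVjIiJVRGdQACMzMzMxAAIjRCIRJGZnQBRCAAAAAAABIzIzNWVEVnIAA1VVVGIAEzI1QlABRoiWIVqnQTWHMQAAIzM1RFRVQTVURmeHiVNDMzRDEQAUVoqUADjO3LmHV3YzM0REVEQhRVVWeKqbqYd3MRIAABEAEzIAABRDRndCR4REQ0RERDNlRWeJrKzdzLcQAAAQAAAAAAAAAANnd5NFdEREQzMzQyRWeZmId73cYQAAAkQAAAAAAAAAAjVmdiEUREREMzMzNFeIdBAAEiEAAABGaWAAAAAAAAAAAVU1dTREQyESM0REVmQQAAAAAAAAFpu3QgAAAAAAAAAAJUVWYiM0EAEjI0REIAAAAAAAAAFr3cYiEAABIQAAAQAVZTRhETVUIAEGdUIAAAAAAAAAJr3ZQiISEWdlQhATIAOHUhIiNGdjESIRAAAAAEMAACa92CAAEjaVExAAAAABIVqmASI0Z4hlhhAAAAAEmmN73uowAAACZ5gQAAAAAABWQzMEM0VlaairtxAAAFiZq8y3MAAAAVeJchAAAAAAAAAAAAVFVUIUm7uqqHm2qWaIUgAAAABJu6gyERABEjViAAAAF3iGMQAUiZibuolXVFYgAAABWqq7lBIhIjNGqt0wAACJqWMRAAABNniHbLIBQzEAAVlzESQgEjIiM1ese8QAB8IxEAEQAAJEVWV5qnQiIhFHYwAAAAASQiIzRkdknZe7YAAAACMhJVREVWdkRDIkUzMgAAAAABEjIiMzIUMkvaQAAAADVVdjIiMzIkREMkVlIjIAAAAAESIkREMREQABEAAAAWd2ZTIREiIQAiIkVWZCRUIAAAARI0RFQhAAAAAABRADVmZTEAEiISIiERIzRmI1VTEAASI1QREAAAAAAAAFQRI0VUIBNDIBNEMzIiMzRDVmVDIjRUNWZWVncQAAABMhMzNEMRMyEARmISMzIhAmZnh2VEVUQyMzEUmHQgAAAhEjMzMQAAEhWIMSMiMhEkdlV4l3eGMzQyEBNGZUIAACJUIiIABGeHZ4MSMzIyI1ZSETaJmXU0Q0VVUwASNEIRITUgAAJ3VVRWQSIjMyM0UxAAAkVUIiREarsxADRWhkY2UAAAN3dlQzMiIRIzIkUgAAABEQAAJFermaQRNVd0VjWKuCACNEMhAAESACIkQgAAABEAAAFHm7u4p2ZFaFZzNWmrsgAREAAAAAAAA1QhERMzEANmI3zb7sypd2d2RTU2iZd3AAAAAAAAElNGMRETNFVEimNKpFid25mHZUEAOFiXMhQyAAAAA4iYVmEQATMzQ0Z0I7z/cAE1ZDIBAAJoeFEAAiIxAAABVkMREAA1QzMzRFV5/v/5AAAAAAIAN4XpEAABNGZBAAEjIhAAOZd3h1MhJYrPq4ggAAAAFTZ5ufxyI2dTJGMRAAAREAJSIkZUVURWiWzZUzEAIQBHaKy6I2dkISRXvadAAAAAAwAAAAAFqUEAA4Va7YzszIaXuokhMzMhaJqd26UAAAAAAAAAAAARAAAAABff6czPtKQQAkd2Q2Zni7ztthAAAAAAASJ76iAAAzEAJljMrMm3a0RmABJpU3i7yqyXUQAAAAABESNZp1IjQQACRIp3U2lFlUUSWqQVeKYhJImWVDIgAAAAARSad5djAAABMQERFDETIXipMSVoQAAANlZ4iCAzIAEzRVV6iYIREAARATIAAAEBunEBNWcgABEDVVMABpiYV3VHZXmqMBEQAQAAEyABEUZSEAFGdhAAAhJGZRCcmauHmoiXVqUTQyIAAAAAAlITQzAAE4qUIAAAERIzB9lYiKeKt1V3YSVVUgAAAAAmZUQQiGVc/6EAIQAAAAA5hWiZmqhBFXQREAIQAAAAABJXhRAQAH78UhVlEAAAAqZEeJiKkxAFMAEQAAIgATEAI0VDEAAEy0AANnhxA1EKxkV2WJkwADMAEAAAFCEAFVESESESACvHAAAxKaphFqeJZ0ElhQABIQIyEAEzMgAARzIAASRVzWAAAkMSvbtgFFdiAAAQAAEgBDMRAjNDEAAEUAEANIqTAAAUVlEZt2UAEQAAAAAAAxA1QyIhNEQgAABnZ1MidxAAAUZjEABWViAAAAAAAAAAAVMyNDECNVMQACeGVSJlAAAElyAAAAEkUQAAAAAAA1IDISVmUgATRVMQARM0QnYgABajEAAAABIhAAABEAAEqVMTV3ZDEQARIjIAAANDESEBI1MiMgAAEAEQADRTARR4lzEjQQEQAAABAAAAADMBUxIiQyRDIAAAJDESRmU1Q0dUQgARECMhAAARAAAAEgFTMzMhJDMxEgR1NDRkJFaXQjNBAAADQkd2QhEQAAAAFEMzRRAjMzM0QiRERUISVpkwRjEAADMgATRmQhAAAAA0I0RmATRTRlRkATMzIRJTIQATIQACZCEAABRCIQAAACE0R6MCV3ZHdEZiEzMRM2UAAAABAAJDMgAAACMhAAAAEUZnQBN4iGhkRFYhIxJEZhAAAAEAATMyEAAAAkQgAAAjJGMAEiE3iJUzRGMSIiREEAAAIQASR1QxAAAAAAEAAUI2YgERAAFWYzMzRCIjMzMQAAIzEDRFZ2QzIQAAABEB"/>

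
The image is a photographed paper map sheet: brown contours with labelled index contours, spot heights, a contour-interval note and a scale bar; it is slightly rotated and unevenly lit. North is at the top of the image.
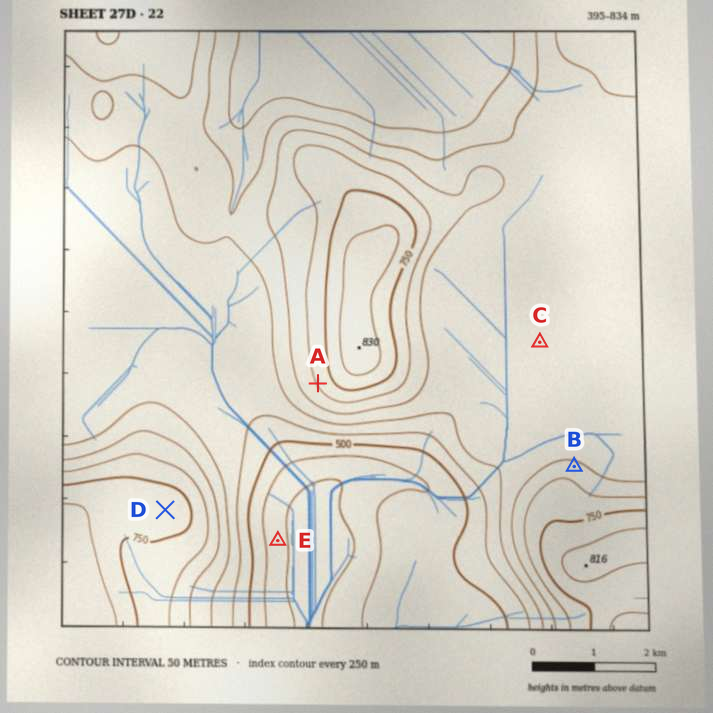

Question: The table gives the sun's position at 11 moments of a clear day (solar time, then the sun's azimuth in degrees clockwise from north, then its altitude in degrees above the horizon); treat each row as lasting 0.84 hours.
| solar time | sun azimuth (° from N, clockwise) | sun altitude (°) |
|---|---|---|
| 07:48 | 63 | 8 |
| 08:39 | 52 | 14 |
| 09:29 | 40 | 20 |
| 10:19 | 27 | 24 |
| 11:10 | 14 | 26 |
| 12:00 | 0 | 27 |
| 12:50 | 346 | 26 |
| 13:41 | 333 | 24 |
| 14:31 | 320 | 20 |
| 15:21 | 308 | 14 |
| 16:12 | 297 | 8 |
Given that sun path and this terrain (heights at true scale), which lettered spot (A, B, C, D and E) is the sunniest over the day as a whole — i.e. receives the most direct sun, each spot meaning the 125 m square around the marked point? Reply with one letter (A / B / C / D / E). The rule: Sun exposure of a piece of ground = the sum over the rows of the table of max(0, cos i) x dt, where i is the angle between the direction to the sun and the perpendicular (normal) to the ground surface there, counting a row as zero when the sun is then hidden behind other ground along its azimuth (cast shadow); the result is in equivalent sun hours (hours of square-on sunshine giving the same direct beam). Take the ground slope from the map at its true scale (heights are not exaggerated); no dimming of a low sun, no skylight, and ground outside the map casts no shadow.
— B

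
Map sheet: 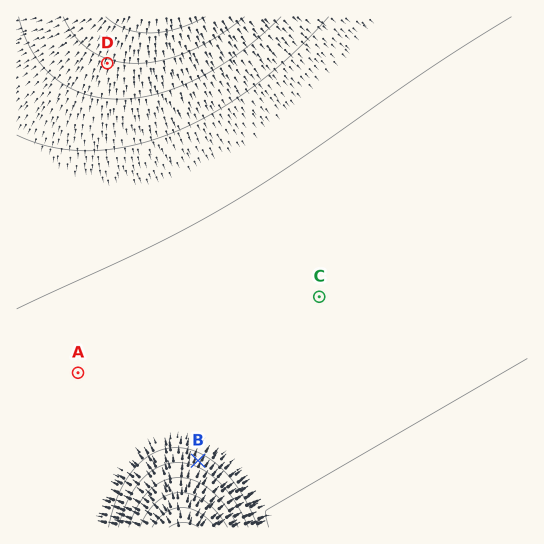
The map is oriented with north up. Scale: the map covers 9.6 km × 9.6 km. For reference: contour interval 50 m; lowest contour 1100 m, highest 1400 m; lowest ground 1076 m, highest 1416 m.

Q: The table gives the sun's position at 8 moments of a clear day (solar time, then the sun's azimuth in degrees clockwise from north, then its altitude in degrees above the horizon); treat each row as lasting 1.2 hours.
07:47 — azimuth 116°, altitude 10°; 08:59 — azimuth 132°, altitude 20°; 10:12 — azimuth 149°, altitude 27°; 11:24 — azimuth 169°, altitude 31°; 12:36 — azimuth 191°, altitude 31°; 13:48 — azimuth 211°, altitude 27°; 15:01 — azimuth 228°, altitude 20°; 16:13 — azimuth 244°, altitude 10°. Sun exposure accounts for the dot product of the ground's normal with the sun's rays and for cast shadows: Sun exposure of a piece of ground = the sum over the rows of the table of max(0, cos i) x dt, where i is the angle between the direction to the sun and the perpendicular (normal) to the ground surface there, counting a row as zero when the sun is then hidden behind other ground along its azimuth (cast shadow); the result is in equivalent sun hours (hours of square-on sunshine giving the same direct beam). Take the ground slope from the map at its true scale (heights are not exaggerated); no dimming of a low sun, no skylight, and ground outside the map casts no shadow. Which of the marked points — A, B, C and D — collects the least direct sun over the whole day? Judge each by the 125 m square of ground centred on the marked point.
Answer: B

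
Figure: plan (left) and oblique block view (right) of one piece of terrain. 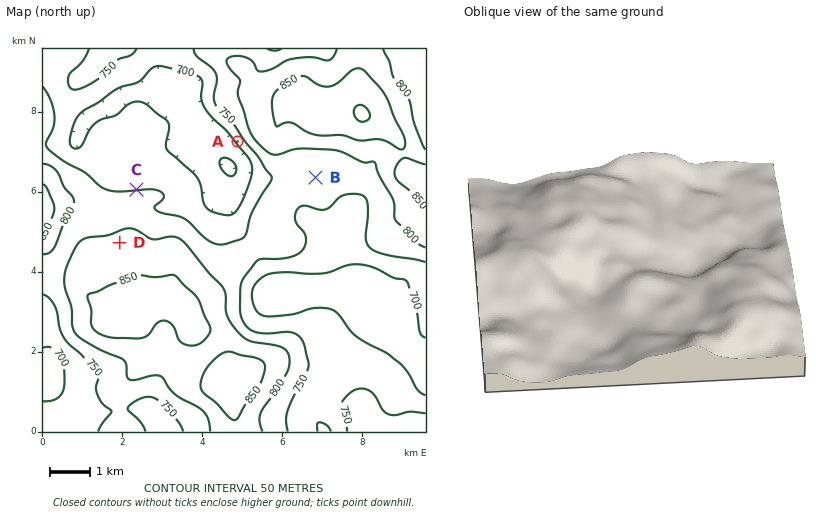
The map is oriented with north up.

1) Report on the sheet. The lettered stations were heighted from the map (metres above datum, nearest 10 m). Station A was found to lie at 710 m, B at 770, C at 750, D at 810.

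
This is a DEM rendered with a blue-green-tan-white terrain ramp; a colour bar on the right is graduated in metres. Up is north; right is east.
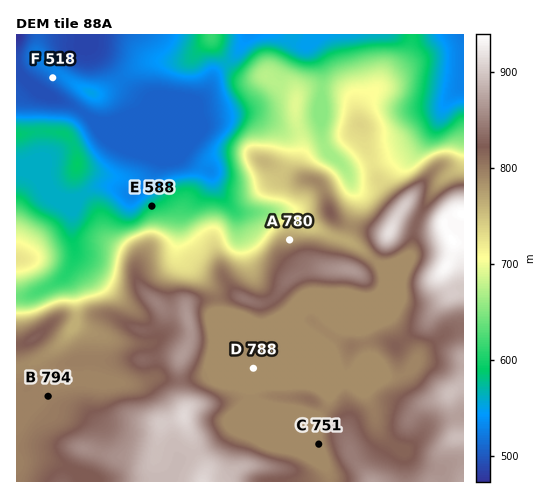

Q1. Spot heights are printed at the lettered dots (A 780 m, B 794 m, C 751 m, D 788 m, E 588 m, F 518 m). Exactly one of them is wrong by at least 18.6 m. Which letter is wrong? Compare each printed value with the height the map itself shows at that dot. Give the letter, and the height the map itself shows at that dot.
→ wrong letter C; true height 788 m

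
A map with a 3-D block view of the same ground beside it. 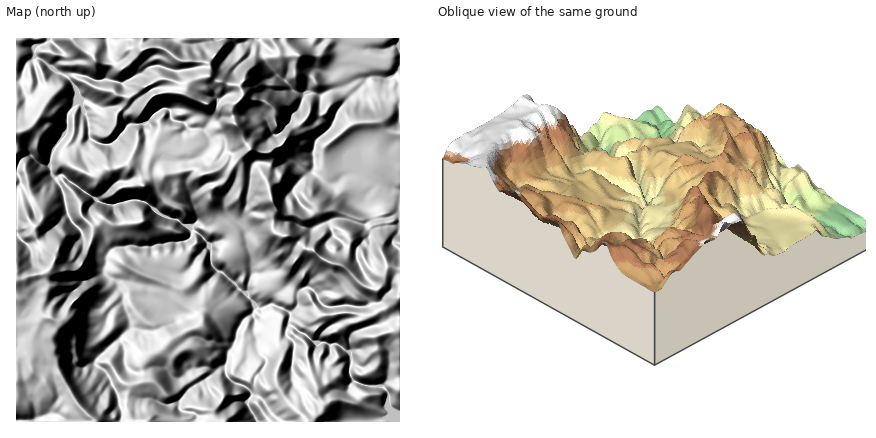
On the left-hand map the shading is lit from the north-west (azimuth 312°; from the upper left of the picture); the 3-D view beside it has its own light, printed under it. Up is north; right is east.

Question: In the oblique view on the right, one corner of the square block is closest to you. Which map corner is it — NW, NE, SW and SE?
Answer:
SE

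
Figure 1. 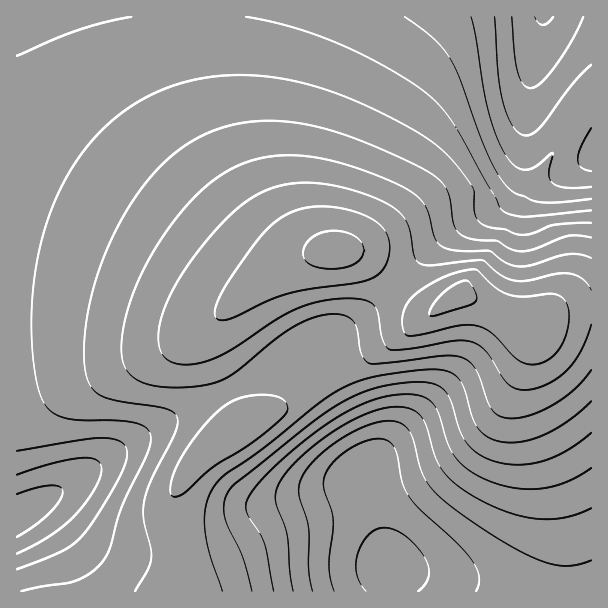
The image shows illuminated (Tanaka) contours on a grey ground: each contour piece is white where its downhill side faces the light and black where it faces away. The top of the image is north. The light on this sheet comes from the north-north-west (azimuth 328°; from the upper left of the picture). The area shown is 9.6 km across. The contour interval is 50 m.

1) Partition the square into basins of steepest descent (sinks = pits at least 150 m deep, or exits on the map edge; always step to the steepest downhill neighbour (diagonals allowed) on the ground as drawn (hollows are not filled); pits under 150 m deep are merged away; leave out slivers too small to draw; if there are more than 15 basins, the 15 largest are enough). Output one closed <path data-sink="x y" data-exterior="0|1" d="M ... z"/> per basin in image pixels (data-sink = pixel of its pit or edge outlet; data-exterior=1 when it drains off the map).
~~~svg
<path data-sink="543 17" data-exterior="1" d="M591 16l-574 0-1 293 64 5 84 17 33-1 21-14-8 13 0 16 31 71 0 15 2 1 66-46 95-52 52-40 6 0 65 34 4 0 18-12 18-8 24-1z"/><path data-sink="390 567" data-exterior="0" d="M462 294l-6 0-52 40-87 48-33 21-26 19-40 23-32 29-11 18 0 20 7 37 1 43 409-1 0-283-25 0-18 8-18 12-4 0z"/><path data-sink="17 516" data-exterior="1" d="M41 310l-25 1 0 280 166 1 2-10-2-33-7-37 0-20 11-18 21-22 33-19 2-4-1-13-31-71-2-10 6-14-2-1-21 11-27 0-66-13z"/>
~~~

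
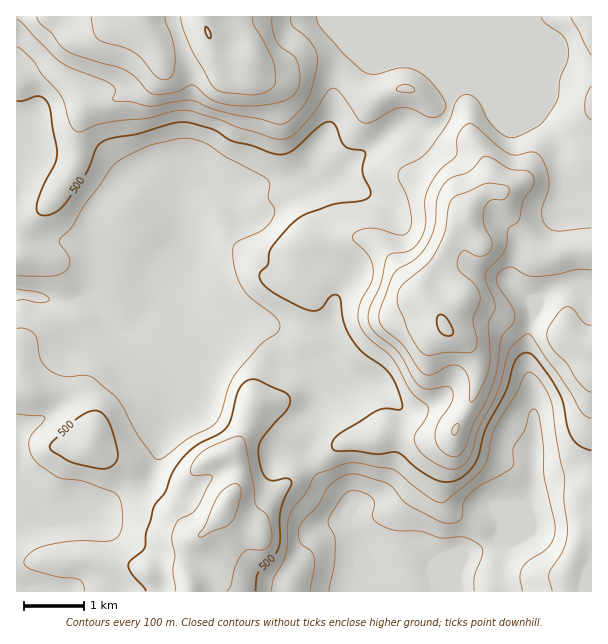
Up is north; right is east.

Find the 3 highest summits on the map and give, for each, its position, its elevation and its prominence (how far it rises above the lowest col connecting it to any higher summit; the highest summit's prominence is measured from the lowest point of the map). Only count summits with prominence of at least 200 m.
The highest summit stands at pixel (446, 329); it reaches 1009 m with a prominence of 849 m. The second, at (209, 33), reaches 1002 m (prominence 405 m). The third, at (227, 503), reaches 749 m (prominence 284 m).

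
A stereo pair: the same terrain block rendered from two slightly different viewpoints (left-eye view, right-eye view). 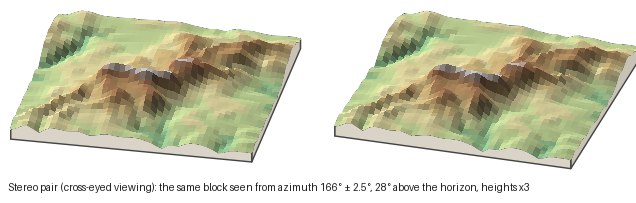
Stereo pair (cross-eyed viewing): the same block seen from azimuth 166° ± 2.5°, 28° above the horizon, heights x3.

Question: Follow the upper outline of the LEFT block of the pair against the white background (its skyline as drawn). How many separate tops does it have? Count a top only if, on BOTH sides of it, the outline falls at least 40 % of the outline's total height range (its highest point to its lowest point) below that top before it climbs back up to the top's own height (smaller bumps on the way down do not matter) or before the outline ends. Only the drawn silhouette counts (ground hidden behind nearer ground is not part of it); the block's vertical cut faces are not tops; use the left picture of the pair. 0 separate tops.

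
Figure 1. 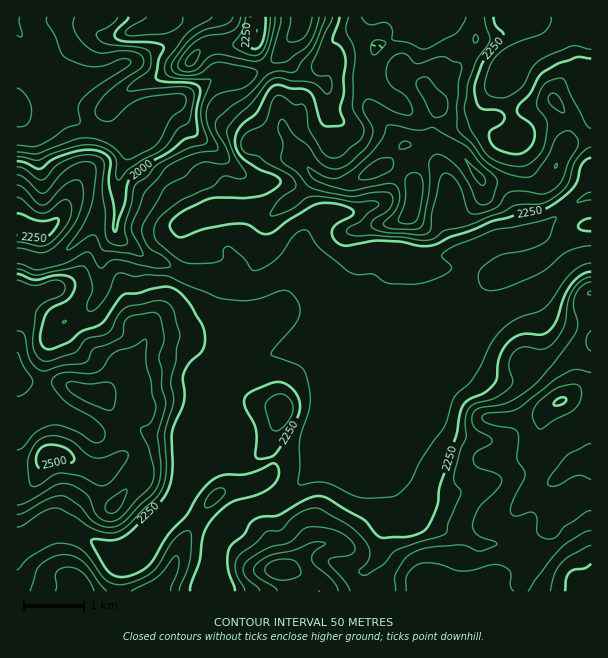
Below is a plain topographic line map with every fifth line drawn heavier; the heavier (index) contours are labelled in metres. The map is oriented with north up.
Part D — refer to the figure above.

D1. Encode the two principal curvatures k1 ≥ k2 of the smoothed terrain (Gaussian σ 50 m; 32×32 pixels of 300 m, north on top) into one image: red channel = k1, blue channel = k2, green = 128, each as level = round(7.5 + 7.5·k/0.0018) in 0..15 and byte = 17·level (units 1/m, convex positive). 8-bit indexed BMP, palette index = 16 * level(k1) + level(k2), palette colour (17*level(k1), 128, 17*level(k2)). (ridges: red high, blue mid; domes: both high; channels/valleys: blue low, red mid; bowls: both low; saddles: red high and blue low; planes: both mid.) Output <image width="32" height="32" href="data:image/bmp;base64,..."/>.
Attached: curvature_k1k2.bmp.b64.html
<image width="32" height="32" href="data:image/bmp;base64,Qk02CAAAAAAAADYEAAAoAAAAIAAAACAAAAABAAgAAAAAAAAEAAATCwAAEwsAAAABAAAAAAAAAIAAABGAAAAigAAAM4AAAESAAABVgAAAZoAAAHeAAACIgAAAmYAAAKqAAAC7gAAAzIAAAN2AAADugAAA/4AAAACAEQARgBEAIoARADOAEQBEgBEAVYARAGaAEQB3gBEAiIARAJmAEQCqgBEAu4ARAMyAEQDdgBEA7oARAP+AEQAAgCIAEYAiACKAIgAzgCIARIAiAFWAIgBmgCIAd4AiAIiAIgCZgCIAqoAiALuAIgDMgCIA3YAiAO6AIgD/gCIAAIAzABGAMwAigDMAM4AzAESAMwBVgDMAZoAzAHeAMwCIgDMAmYAzAKqAMwC7gDMAzIAzAN2AMwDugDMA/4AzAACARAARgEQAIoBEADOARABEgEQAVYBEAGaARAB3gEQAiIBEAJmARACqgEQAu4BEAMyARADdgEQA7oBEAP+ARAAAgFUAEYBVACKAVQAzgFUARIBVAFWAVQBmgFUAd4BVAIiAVQCZgFUAqoBVALuAVQDMgFUA3YBVAO6AVQD/gFUAAIBmABGAZgAigGYAM4BmAESAZgBVgGYAZoBmAHeAZgCIgGYAmYBmAKqAZgC7gGYAzIBmAN2AZgDugGYA/4BmAACAdwARgHcAIoB3ADOAdwBEgHcAVYB3AGaAdwB3gHcAiIB3AJmAdwCqgHcAu4B3AMyAdwDdgHcA7oB3AP+AdwAAgIgAEYCIACKAiAAzgIgARICIAFWAiABmgIgAd4CIAIiAiACZgIgAqoCIALuAiADMgIgA3YCIAO6AiAD/gIgAAICZABGAmQAigJkAM4CZAESAmQBVgJkAZoCZAHeAmQCIgJkAmYCZAKqAmQC7gJkAzICZAN2AmQDugJkA/4CZAACAqgARgKoAIoCqADOAqgBEgKoAVYCqAGaAqgB3gKoAiICqAJmAqgCqgKoAu4CqAMyAqgDdgKoA7oCqAP+AqgAAgLsAEYC7ACKAuwAzgLsARIC7AFWAuwBmgLsAd4C7AIiAuwCZgLsAqoC7ALuAuwDMgLsA3YC7AO6AuwD/gLsAAIDMABGAzAAigMwAM4DMAESAzABVgMwAZoDMAHeAzACIgMwAmYDMAKqAzAC7gMwAzIDMAN2AzADugMwA/4DMAACA3QARgN0AIoDdADOA3QBEgN0AVYDdAGaA3QB3gN0AiIDdAJmA3QCqgN0Au4DdAMyA3QDdgN0A7oDdAP+A3QAAgO4AEYDuACKA7gAzgO4ARIDuAFWA7gBmgO4Ad4DuAIiA7gCZgO4AqoDuALuA7gDMgO4A3YDuAO6A7gD/gO4AAID/ABGA/wAigP8AM4D/AESA/wBVgP8AZoD/AHeA/wCIgP8AmYD/AKqA/wC7gP8AzID/AN2A/wDugP8A/4D/AIWHl9i2k6XX5nOFgpSjs6O3uZWFhaeoh4enl3eGhqiXlai5yIRkY2T3t4SS2Of755Rxg5SFp6iYh4aol4aFqaeDhaelgIOEc8fYdJSWhYSl1tfotpSmqKemhISEhYSDl5VygoGkxpKCg+eVc3anlZeXl5eFdXRklIWXl4eGmIaEp2V1lcn7p3KClPeEcpNzl6iXhpaXhnaHh4iYp4aGh4bXp3R2pabnuZGDx/jGt4SClZV1doaHhpaVhXaHt6iGl5TXhabIlpbalISEpYaWuIWFhod3d3d3hciXdnWGl7eWo/ro15XHp8eEdXeGh5amhnd3d3eHh4d0p6mnl5eWlshzx6eUZJWWtnR1h4d2lsaEdnd3d4eHh4WVpHN0p5aGhYWElIN0tobYhYSHh3Z26aaEd4eHh3d3dpT5+da2toR0lnWEpsi3dMi3lYaHl7fa2ISHh3d3d3d2o8aVlab5+qTJs+jot7Wmt3V1doeGhqalhneHh4d3d4eGdHWEg4W3xcaSp4SEp8mGp3V1hoaFhoaHh4eHh4eHh4d2hamXhZaG1mF1lbintqaGl5aHiIeGd4eHiIeHd4eHh3aFqaiVp4bWc2OVhZSnuYaXl4aIh4iHh4eHh3d3d4eHh4WVlnSmp6WUY4N0lrjIp4eHh5iHiIiHh3eHh4d3d4eHh4aGdKW21/bopYOWhoeop6eWlZaXiIiGh4eHhoZ3d4eGhXZ0o/vGpPfXk7eWp7WAgYOVlYSXh4aHh5eXp5aHh7e4loWB1YCQcMajx5SAkcenp4eXh3WGhpaFlqakhIaHhpenp4WCtemSgNVgkcm4lnV1dpWVdoa21qOAcMS0coJ1hnaGpobn9viTtYC5qMjox7aluLd0hKTF9ff597PYxnODc4Om2bdh97emgJaXhZbIt6em1+iDYICQUNXncoXW2aWntYCDuIG316eAyKeYhnWmhnRyodb3+ceTw/lyY9fXxcfYx4LIorjZ6aCkt8i3p6SQpKTG95Sl+NijxYKU97WVpOfXYoKDlafYsmFzhKakgPq2ldimY3SFtrentPi2UmRklviyhHOEk5CThnSFlJHW2Ma3toWFdHO1uKW1o4N1dmWVxqSphXWVuKd1dZWB2aaXhdiWpoOU19dzhMemhMi0ppbWhJiFhpWW57WDcUDVp4Wm2re2cpbWgnSnybeDZIWl6rd0loWYdoOT5vX1tMCCYYHYg7Jzp6alx8iGxoV0dYS3tpaFhpeGlXFQkuX8xYSV4YCU55SlpqXJlLenxmJ1hIWnt4SHhpbH9caigLP49vX7gHGU5raWlKV0hpbpxpSElISElZeXqKWj9dfIoZJycvmjgnG12IaodnZ1ded0psi3hYc="/>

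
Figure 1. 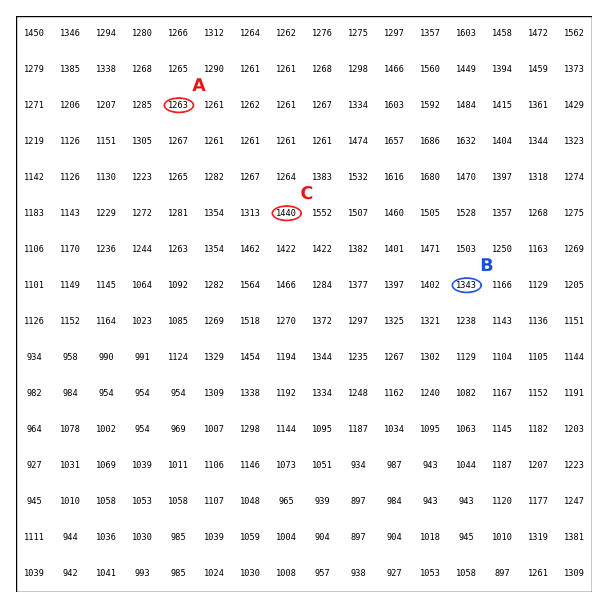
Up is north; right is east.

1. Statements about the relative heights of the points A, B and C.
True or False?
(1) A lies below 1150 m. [False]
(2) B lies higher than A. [True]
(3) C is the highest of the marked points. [True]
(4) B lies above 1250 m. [True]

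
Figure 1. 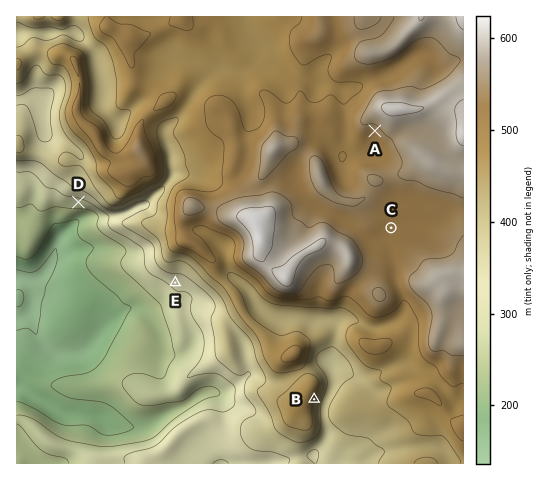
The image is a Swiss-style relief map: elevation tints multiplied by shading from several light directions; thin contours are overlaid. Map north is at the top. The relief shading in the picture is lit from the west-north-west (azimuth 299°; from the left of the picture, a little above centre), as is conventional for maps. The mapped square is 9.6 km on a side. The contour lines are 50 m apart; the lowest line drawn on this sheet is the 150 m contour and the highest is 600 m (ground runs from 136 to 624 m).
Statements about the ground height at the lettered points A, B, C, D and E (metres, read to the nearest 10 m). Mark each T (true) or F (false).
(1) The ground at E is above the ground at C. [F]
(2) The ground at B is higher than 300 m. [T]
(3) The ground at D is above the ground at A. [F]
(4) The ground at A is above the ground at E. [T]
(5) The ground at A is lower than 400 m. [F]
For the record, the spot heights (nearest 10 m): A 530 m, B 450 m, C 520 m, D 280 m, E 310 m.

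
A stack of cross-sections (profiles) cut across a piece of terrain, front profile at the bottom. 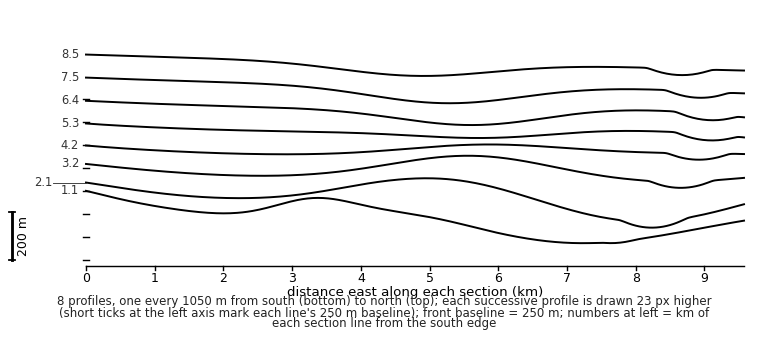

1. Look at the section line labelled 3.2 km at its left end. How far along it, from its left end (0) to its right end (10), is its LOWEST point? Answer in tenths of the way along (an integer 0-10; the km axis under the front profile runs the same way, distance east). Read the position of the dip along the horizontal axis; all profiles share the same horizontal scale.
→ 9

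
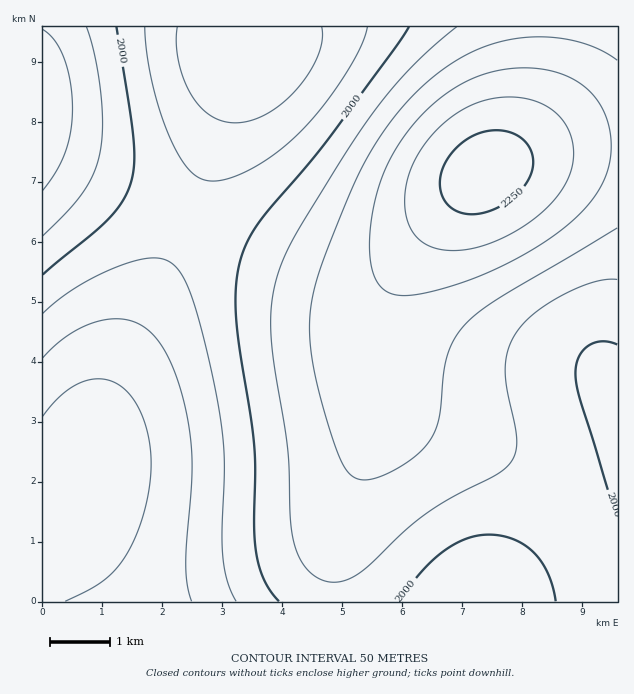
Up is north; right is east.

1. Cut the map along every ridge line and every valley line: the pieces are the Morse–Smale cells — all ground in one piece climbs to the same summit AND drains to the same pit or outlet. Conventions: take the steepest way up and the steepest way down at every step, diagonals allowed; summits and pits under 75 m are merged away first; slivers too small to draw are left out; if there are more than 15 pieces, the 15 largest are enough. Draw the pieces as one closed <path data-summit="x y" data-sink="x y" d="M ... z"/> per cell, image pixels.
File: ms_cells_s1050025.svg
<path data-summit="484 172" data-sink="473 601" d="M617 146l-33 0-27 3-39 9-34 14-42 42-42 56-14 27-11 31 0 96-9 32-16 39-12 39-4 19 1 49 283-1z"/><path data-summit="484 172" data-sink="73 484" d="M187 220l-69 144-36 102-20 35-15 14-5 2 0 84 292 1 0-49 4-19 12-39 16-39 9-32 1-30-2-21 0-34 4-23 8-19 14-27 35-47-44 45-11 7-16 6-21 0-42-12z"/><path data-summit="484 172" data-sink="244 46" d="M541 26l-296 0-1 20-4 9-14 53-20 64-20 47 85 38 52 19 20 5 21 0 16-6 11-7 31-31 53-58 21-15 20-25 12-24 9-28 5-33z"/><path data-summit="43 109" data-sink="244 46" d="M244 26l-201 0-1 125 13 9 130 60 21-48 20-64 14-53 4-9z"/><path data-summit="43 109" data-sink="73 484" d="M43 152l-1 364 2 0 18-15 20-35 36-102 68-144-131-60z"/><path data-summit="484 172" data-sink="73 484" d="M617 26l-75 1-2 42-9 39-15 31-25 29 27-10 39-9 61-4z"/>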